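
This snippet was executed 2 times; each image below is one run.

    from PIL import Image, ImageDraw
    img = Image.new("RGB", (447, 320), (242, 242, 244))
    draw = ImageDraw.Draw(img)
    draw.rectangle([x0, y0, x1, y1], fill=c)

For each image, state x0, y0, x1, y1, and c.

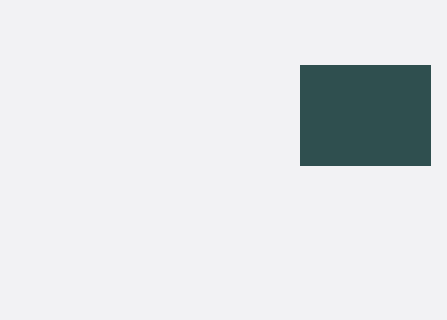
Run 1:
x0 = 300, y0 = 65, x1 = 430, y1 = 165, c = 'darkslategray'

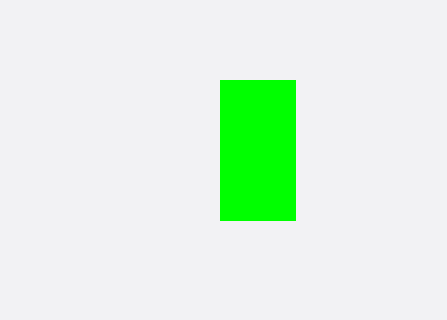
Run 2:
x0 = 220; y0 = 80; x1 = 295; y1 = 220; c = 'lime'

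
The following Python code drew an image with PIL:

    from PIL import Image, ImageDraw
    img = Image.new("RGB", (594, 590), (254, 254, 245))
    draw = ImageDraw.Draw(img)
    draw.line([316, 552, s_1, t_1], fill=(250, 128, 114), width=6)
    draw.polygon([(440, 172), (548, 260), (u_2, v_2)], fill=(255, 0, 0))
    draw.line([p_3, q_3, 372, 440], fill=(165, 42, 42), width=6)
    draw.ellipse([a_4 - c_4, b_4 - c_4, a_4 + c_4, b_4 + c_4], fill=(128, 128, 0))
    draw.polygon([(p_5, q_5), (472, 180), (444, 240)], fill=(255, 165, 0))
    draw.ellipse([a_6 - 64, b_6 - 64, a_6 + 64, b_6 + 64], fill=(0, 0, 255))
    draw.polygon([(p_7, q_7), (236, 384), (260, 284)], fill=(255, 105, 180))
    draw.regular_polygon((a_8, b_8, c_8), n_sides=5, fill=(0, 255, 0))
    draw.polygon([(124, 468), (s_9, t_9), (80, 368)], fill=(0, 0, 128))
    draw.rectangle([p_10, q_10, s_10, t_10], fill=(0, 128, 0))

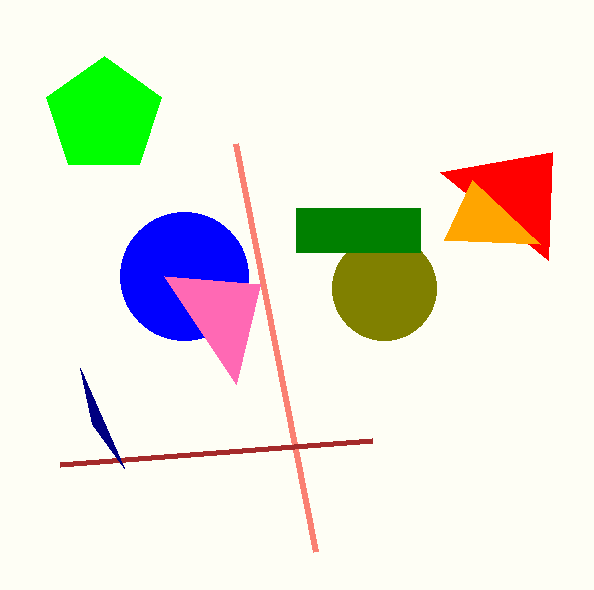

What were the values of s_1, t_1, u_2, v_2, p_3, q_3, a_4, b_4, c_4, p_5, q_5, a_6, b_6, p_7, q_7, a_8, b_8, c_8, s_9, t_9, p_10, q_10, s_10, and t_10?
s_1 = 236; t_1 = 144; u_2 = 552; v_2 = 152; p_3 = 60; q_3 = 464; a_4 = 384; b_4 = 288; c_4 = 52; p_5 = 540; q_5 = 244; a_6 = 184; b_6 = 276; p_7 = 164; q_7 = 276; a_8 = 104; b_8 = 116; c_8 = 60; s_9 = 92; t_9 = 424; p_10 = 296; q_10 = 208; s_10 = 420; t_10 = 252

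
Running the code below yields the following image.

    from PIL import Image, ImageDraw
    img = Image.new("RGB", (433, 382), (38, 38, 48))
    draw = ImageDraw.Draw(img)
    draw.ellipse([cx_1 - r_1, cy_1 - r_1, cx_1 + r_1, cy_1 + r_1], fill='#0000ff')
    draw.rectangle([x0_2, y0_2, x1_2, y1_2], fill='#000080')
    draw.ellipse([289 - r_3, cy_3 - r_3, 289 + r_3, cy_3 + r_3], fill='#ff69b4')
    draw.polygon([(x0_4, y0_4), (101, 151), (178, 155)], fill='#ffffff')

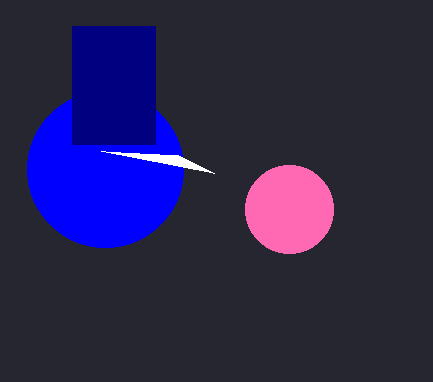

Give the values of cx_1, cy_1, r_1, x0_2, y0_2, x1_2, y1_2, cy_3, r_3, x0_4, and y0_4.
cx_1 = 105
cy_1 = 169
r_1 = 78
x0_2 = 72
y0_2 = 26
x1_2 = 155
y1_2 = 144
cy_3 = 209
r_3 = 44
x0_4 = 214
y0_4 = 173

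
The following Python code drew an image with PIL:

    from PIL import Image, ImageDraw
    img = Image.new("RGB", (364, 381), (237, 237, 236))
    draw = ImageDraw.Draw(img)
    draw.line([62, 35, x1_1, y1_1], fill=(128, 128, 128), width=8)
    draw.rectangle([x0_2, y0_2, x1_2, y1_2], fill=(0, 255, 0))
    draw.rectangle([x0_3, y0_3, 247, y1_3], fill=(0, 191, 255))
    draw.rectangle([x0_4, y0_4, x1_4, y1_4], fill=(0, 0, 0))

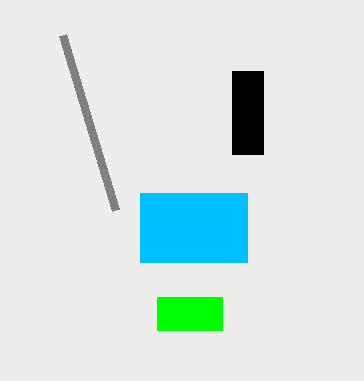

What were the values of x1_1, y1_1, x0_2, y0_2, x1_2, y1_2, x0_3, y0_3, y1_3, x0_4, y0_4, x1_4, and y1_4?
x1_1 = 115; y1_1 = 210; x0_2 = 157; y0_2 = 297; x1_2 = 222; y1_2 = 330; x0_3 = 140; y0_3 = 193; y1_3 = 262; x0_4 = 232; y0_4 = 71; x1_4 = 263; y1_4 = 154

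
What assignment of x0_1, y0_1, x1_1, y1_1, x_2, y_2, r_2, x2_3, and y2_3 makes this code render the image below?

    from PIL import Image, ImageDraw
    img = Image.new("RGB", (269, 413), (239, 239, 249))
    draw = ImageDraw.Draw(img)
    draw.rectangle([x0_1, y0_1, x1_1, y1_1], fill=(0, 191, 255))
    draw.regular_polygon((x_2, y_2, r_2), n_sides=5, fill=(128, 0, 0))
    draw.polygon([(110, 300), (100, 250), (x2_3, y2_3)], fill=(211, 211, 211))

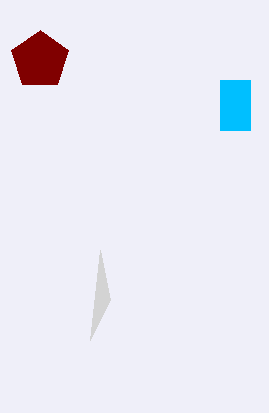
x0_1 = 220; y0_1 = 80; x1_1 = 250; y1_1 = 130; x_2 = 40; y_2 = 60; r_2 = 30; x2_3 = 90; y2_3 = 340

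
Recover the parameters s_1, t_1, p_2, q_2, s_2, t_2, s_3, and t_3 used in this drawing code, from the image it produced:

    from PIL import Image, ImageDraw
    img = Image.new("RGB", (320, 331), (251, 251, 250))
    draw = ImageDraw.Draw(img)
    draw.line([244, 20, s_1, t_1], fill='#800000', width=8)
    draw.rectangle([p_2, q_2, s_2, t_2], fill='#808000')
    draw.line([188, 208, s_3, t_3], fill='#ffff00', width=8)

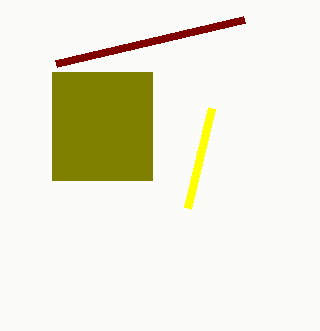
s_1 = 56
t_1 = 64
p_2 = 52
q_2 = 72
s_2 = 152
t_2 = 180
s_3 = 212
t_3 = 108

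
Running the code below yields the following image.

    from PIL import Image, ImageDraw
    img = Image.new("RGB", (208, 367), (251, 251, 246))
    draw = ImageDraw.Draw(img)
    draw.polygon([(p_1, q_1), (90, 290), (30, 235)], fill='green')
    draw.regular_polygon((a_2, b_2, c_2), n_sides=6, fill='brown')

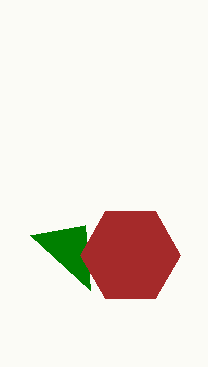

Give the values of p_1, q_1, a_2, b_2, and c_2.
p_1 = 85, q_1 = 225, a_2 = 130, b_2 = 255, c_2 = 50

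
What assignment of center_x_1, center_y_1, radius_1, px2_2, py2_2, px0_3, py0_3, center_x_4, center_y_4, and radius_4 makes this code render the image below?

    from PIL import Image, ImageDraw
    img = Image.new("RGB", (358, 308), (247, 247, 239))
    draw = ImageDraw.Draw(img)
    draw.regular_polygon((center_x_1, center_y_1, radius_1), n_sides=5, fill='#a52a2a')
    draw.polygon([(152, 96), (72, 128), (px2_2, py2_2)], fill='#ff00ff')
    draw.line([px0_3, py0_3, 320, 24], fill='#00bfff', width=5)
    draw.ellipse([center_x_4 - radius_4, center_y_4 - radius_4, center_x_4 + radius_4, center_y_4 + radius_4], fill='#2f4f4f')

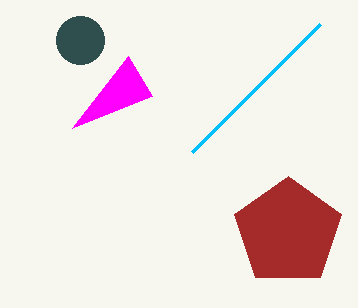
center_x_1 = 288, center_y_1 = 232, radius_1 = 56, px2_2 = 128, py2_2 = 56, px0_3 = 192, py0_3 = 152, center_x_4 = 80, center_y_4 = 40, radius_4 = 24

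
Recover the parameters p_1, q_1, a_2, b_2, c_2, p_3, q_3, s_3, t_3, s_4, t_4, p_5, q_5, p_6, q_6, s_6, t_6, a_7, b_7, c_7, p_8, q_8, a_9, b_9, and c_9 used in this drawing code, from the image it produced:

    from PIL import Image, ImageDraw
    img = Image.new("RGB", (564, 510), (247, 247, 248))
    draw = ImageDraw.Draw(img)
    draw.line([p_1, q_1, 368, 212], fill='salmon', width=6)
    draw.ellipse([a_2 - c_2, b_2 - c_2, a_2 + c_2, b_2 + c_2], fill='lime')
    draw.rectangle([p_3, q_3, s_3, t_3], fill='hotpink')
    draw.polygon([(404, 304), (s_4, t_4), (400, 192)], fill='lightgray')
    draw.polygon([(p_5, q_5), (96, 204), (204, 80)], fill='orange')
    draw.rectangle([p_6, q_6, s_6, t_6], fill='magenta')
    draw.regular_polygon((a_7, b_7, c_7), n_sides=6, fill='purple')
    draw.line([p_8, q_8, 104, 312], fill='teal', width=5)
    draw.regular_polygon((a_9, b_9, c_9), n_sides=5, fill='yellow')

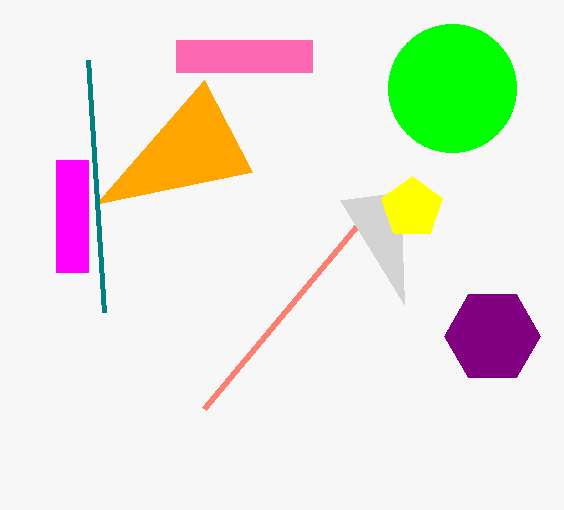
p_1 = 204
q_1 = 408
a_2 = 452
b_2 = 88
c_2 = 64
p_3 = 176
q_3 = 40
s_3 = 312
t_3 = 72
s_4 = 340
t_4 = 200
p_5 = 252
q_5 = 172
p_6 = 56
q_6 = 160
s_6 = 88
t_6 = 272
a_7 = 492
b_7 = 336
c_7 = 48
p_8 = 88
q_8 = 60
a_9 = 412
b_9 = 208
c_9 = 32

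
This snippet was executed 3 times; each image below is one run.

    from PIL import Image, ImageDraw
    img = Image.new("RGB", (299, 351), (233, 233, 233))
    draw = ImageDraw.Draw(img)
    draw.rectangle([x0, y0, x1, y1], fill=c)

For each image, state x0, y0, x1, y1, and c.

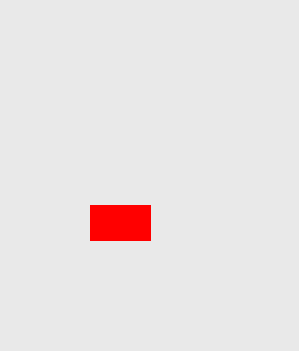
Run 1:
x0 = 90; y0 = 205; x1 = 150; y1 = 240; c = 'red'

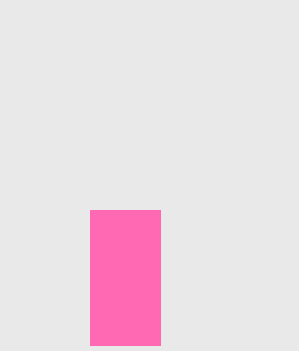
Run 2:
x0 = 90; y0 = 210; x1 = 160; y1 = 345; c = 'hotpink'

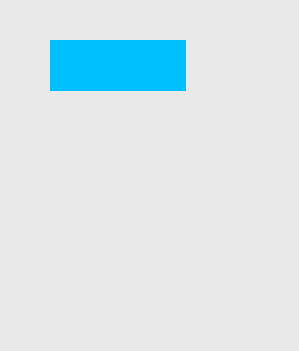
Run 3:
x0 = 50
y0 = 40
x1 = 185
y1 = 90
c = 'deepskyblue'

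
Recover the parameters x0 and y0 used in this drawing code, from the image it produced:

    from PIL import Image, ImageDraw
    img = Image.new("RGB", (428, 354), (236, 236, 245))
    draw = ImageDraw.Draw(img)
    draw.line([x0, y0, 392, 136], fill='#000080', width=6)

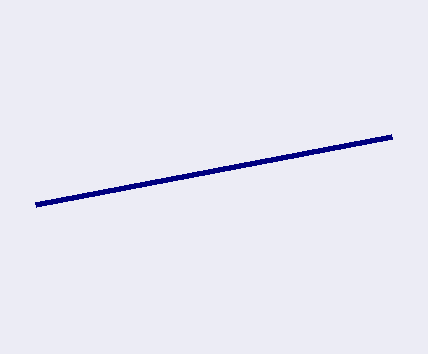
x0 = 36
y0 = 204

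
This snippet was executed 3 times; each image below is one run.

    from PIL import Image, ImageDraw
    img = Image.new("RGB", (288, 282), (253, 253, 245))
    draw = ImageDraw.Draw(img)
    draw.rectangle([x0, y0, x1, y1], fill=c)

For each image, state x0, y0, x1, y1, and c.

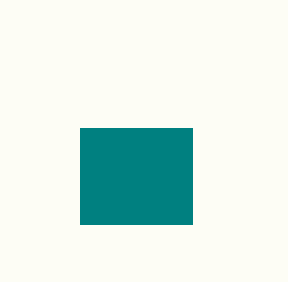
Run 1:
x0 = 80; y0 = 128; x1 = 192; y1 = 224; c = 'teal'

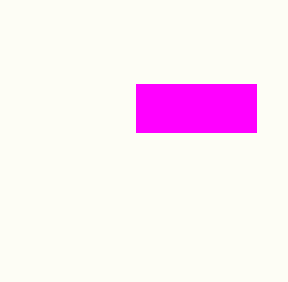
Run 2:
x0 = 136; y0 = 84; x1 = 256; y1 = 132; c = 'magenta'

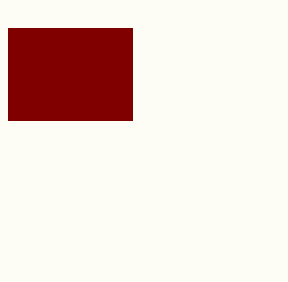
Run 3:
x0 = 8; y0 = 28; x1 = 132; y1 = 120; c = 'maroon'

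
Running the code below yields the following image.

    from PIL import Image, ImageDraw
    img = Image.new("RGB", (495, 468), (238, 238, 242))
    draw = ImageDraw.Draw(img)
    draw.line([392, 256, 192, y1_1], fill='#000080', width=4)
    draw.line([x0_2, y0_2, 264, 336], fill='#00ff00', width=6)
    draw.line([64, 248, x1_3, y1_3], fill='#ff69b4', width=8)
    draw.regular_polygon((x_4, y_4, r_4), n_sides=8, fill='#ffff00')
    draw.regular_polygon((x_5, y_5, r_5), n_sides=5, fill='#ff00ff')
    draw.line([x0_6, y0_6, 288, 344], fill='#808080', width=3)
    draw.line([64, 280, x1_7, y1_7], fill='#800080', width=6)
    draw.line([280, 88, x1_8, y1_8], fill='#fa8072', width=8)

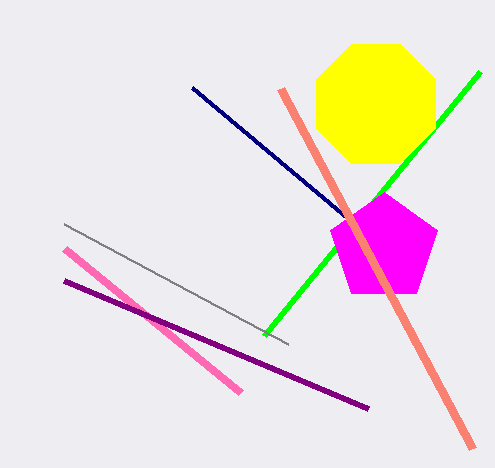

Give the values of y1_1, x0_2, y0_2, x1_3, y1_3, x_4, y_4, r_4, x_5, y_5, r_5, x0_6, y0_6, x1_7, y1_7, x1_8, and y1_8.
y1_1 = 88, x0_2 = 480, y0_2 = 72, x1_3 = 240, y1_3 = 392, x_4 = 376, y_4 = 104, r_4 = 64, x_5 = 384, y_5 = 248, r_5 = 56, x0_6 = 64, y0_6 = 224, x1_7 = 368, y1_7 = 408, x1_8 = 472, y1_8 = 448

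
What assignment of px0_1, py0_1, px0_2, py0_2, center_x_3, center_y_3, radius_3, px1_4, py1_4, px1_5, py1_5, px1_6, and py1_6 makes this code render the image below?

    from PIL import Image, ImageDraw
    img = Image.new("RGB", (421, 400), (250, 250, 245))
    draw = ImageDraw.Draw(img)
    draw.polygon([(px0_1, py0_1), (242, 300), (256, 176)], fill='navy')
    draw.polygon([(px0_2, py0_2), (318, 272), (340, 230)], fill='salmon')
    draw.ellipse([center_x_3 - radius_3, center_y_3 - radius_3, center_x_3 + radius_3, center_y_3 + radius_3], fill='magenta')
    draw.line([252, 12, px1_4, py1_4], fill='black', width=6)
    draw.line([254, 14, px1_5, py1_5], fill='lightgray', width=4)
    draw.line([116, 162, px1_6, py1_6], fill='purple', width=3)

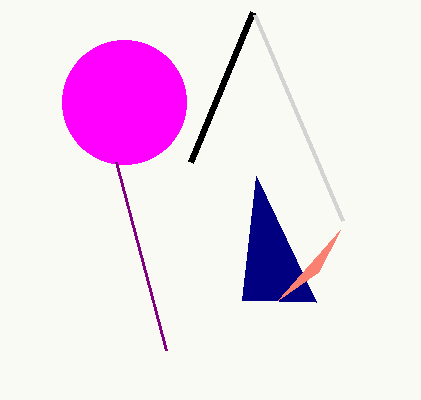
px0_1 = 316, py0_1 = 302, px0_2 = 278, py0_2 = 300, center_x_3 = 124, center_y_3 = 102, radius_3 = 62, px1_4 = 190, py1_4 = 162, px1_5 = 342, py1_5 = 220, px1_6 = 166, py1_6 = 350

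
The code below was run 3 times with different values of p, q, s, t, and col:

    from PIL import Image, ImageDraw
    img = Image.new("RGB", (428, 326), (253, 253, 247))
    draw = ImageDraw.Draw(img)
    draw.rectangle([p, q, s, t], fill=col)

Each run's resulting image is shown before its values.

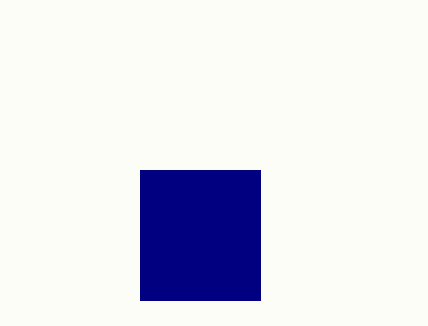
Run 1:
p = 140; q = 170; s = 260; t = 300; col = 'navy'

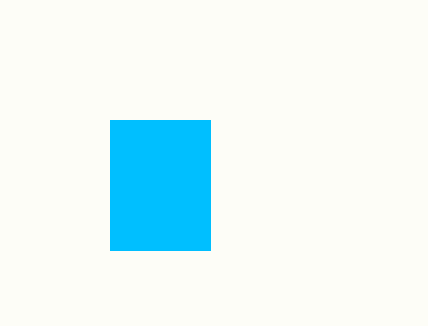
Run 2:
p = 110
q = 120
s = 210
t = 250
col = 'deepskyblue'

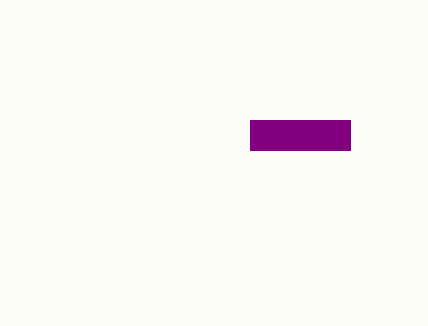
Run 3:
p = 250
q = 120
s = 350
t = 150
col = 'purple'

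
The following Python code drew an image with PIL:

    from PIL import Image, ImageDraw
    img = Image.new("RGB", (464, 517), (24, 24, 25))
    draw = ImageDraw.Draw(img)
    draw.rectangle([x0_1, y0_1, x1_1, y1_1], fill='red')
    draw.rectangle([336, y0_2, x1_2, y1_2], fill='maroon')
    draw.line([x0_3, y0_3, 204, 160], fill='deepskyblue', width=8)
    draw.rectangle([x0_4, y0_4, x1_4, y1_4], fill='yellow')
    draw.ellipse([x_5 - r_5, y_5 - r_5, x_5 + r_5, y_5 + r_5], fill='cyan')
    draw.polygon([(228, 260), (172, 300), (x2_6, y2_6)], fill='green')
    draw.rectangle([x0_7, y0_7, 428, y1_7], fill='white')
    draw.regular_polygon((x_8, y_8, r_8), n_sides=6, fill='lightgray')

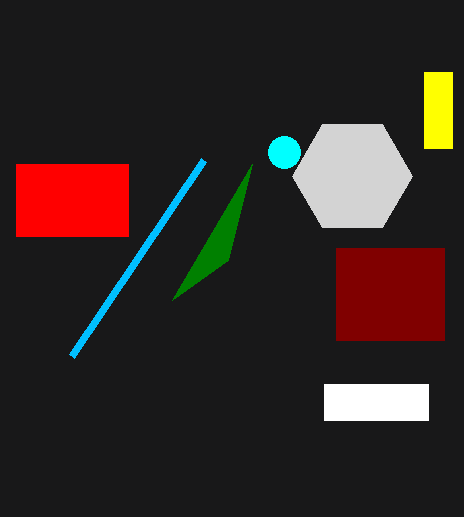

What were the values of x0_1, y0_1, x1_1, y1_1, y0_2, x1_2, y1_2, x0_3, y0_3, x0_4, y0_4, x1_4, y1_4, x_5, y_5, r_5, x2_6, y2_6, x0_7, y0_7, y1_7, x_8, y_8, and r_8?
x0_1 = 16
y0_1 = 164
x1_1 = 128
y1_1 = 236
y0_2 = 248
x1_2 = 444
y1_2 = 340
x0_3 = 72
y0_3 = 356
x0_4 = 424
y0_4 = 72
x1_4 = 452
y1_4 = 148
x_5 = 284
y_5 = 152
r_5 = 16
x2_6 = 252
y2_6 = 164
x0_7 = 324
y0_7 = 384
y1_7 = 420
x_8 = 352
y_8 = 176
r_8 = 60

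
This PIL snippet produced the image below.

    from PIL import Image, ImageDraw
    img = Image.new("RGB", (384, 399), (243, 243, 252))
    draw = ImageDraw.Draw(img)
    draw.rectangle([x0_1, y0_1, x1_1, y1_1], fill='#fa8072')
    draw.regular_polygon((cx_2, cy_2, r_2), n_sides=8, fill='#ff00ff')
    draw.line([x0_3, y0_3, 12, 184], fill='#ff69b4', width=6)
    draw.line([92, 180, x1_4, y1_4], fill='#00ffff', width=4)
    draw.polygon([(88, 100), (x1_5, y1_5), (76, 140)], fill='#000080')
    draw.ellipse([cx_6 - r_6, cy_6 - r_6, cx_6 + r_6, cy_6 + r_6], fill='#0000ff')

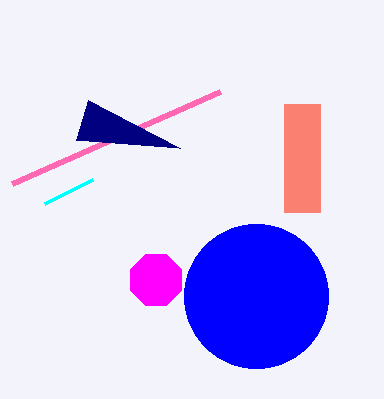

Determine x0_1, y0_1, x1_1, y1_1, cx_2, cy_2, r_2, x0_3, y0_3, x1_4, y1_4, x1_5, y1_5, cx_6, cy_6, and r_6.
x0_1 = 284
y0_1 = 104
x1_1 = 320
y1_1 = 212
cx_2 = 156
cy_2 = 280
r_2 = 28
x0_3 = 220
y0_3 = 92
x1_4 = 44
y1_4 = 204
x1_5 = 180
y1_5 = 148
cx_6 = 256
cy_6 = 296
r_6 = 72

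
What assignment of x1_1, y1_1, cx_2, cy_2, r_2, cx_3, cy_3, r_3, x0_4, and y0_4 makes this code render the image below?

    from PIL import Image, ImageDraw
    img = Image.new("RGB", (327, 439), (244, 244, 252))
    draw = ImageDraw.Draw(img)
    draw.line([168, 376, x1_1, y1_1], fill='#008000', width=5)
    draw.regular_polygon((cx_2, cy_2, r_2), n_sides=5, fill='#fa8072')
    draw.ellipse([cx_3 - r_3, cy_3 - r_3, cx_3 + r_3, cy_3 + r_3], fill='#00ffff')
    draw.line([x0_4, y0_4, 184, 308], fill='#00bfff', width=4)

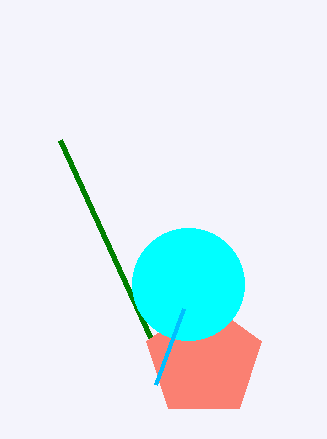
x1_1 = 60
y1_1 = 140
cx_2 = 204
cy_2 = 360
r_2 = 60
cx_3 = 188
cy_3 = 284
r_3 = 56
x0_4 = 156
y0_4 = 384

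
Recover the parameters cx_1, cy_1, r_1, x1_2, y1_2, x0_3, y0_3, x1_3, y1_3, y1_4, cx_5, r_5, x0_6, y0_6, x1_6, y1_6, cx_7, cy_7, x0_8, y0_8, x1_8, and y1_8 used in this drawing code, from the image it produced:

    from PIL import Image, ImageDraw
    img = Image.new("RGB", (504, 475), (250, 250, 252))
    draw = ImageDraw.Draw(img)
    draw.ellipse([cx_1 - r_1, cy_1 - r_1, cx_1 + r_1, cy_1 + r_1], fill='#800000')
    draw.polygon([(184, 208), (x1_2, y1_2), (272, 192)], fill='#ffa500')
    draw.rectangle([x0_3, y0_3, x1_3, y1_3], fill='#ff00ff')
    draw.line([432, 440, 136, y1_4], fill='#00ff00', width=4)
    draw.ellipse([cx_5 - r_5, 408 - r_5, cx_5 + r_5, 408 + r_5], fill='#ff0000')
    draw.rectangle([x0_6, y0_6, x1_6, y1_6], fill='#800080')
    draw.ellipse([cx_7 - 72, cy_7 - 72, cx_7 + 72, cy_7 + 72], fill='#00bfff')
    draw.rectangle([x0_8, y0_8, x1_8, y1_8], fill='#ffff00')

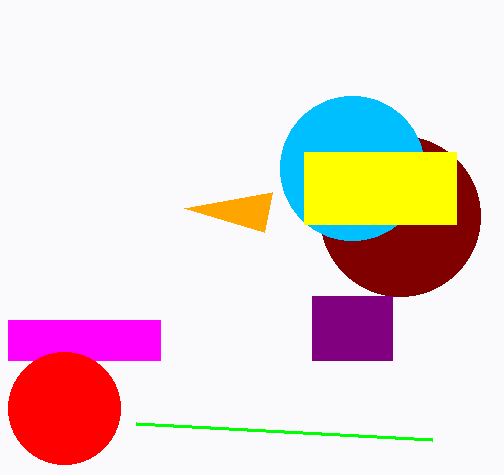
cx_1 = 400
cy_1 = 216
r_1 = 80
x1_2 = 264
y1_2 = 232
x0_3 = 8
y0_3 = 320
x1_3 = 160
y1_3 = 360
y1_4 = 424
cx_5 = 64
r_5 = 56
x0_6 = 312
y0_6 = 296
x1_6 = 392
y1_6 = 360
cx_7 = 352
cy_7 = 168
x0_8 = 304
y0_8 = 152
x1_8 = 456
y1_8 = 224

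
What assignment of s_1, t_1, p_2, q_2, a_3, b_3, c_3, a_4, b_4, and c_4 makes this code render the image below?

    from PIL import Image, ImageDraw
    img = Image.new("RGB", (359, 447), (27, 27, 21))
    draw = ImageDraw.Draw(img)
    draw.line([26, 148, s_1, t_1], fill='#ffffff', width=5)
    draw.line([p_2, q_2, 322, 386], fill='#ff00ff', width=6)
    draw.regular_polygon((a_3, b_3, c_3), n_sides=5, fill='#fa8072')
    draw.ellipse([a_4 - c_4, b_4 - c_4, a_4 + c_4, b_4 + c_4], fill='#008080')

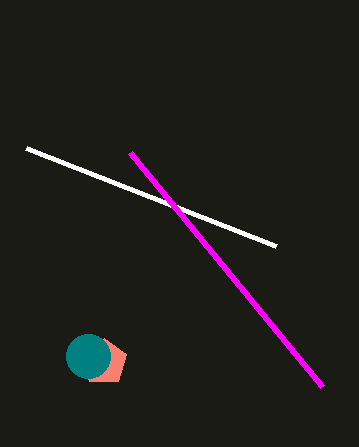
s_1 = 276
t_1 = 246
p_2 = 130
q_2 = 152
a_3 = 104
b_3 = 362
c_3 = 24
a_4 = 88
b_4 = 356
c_4 = 22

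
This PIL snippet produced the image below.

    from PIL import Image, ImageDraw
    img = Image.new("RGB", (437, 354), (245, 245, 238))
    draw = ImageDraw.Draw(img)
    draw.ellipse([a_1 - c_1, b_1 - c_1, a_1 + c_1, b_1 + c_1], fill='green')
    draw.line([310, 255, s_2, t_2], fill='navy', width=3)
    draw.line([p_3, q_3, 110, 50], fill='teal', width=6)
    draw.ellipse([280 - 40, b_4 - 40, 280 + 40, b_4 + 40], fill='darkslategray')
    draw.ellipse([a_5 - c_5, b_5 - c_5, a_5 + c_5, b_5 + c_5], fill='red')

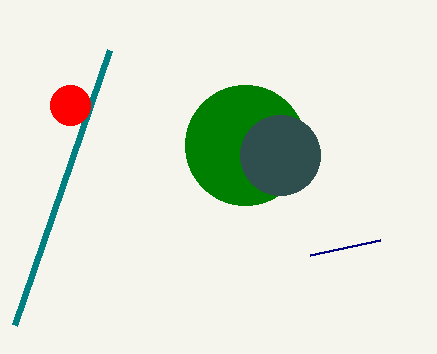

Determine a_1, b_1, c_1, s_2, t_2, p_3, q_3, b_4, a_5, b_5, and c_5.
a_1 = 245, b_1 = 145, c_1 = 60, s_2 = 380, t_2 = 240, p_3 = 15, q_3 = 325, b_4 = 155, a_5 = 70, b_5 = 105, c_5 = 20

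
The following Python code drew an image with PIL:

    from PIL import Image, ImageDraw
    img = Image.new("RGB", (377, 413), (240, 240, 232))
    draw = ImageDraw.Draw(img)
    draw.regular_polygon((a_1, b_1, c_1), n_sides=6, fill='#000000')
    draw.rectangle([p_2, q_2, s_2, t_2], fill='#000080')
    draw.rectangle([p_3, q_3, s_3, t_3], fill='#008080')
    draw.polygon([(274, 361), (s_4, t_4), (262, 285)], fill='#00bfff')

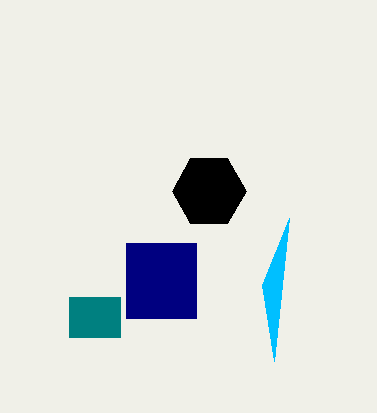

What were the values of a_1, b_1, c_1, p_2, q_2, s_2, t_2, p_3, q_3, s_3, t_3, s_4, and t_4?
a_1 = 209, b_1 = 191, c_1 = 37, p_2 = 126, q_2 = 243, s_2 = 196, t_2 = 318, p_3 = 69, q_3 = 297, s_3 = 120, t_3 = 337, s_4 = 289, t_4 = 218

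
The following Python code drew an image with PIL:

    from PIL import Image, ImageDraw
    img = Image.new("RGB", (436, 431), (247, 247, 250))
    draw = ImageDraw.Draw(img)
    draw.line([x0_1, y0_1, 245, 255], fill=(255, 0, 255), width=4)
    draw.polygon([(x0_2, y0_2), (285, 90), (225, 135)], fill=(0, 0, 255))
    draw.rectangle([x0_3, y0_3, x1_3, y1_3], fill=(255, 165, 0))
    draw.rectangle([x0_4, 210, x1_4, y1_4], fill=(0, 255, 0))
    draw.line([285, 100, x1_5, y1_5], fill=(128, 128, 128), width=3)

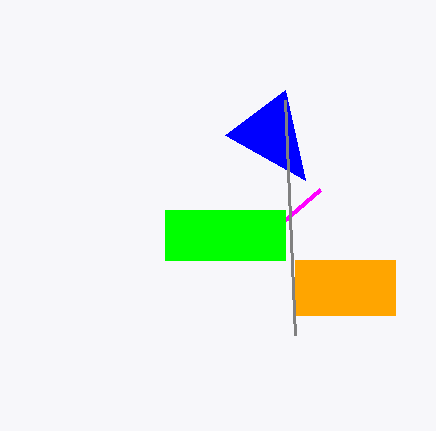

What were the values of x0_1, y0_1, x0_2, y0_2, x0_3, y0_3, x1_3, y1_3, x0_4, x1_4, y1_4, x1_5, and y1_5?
x0_1 = 320; y0_1 = 190; x0_2 = 305; y0_2 = 180; x0_3 = 295; y0_3 = 260; x1_3 = 395; y1_3 = 315; x0_4 = 165; x1_4 = 285; y1_4 = 260; x1_5 = 295; y1_5 = 335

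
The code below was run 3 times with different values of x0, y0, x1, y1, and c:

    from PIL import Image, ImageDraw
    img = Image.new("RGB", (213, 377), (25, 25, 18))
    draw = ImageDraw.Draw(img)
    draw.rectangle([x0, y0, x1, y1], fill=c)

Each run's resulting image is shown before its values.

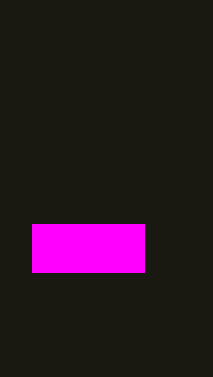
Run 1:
x0 = 32
y0 = 224
x1 = 144
y1 = 272
c = 'magenta'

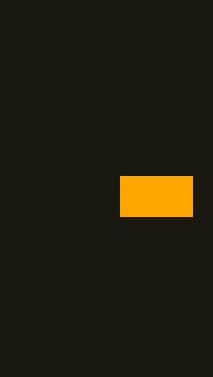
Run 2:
x0 = 120, y0 = 176, x1 = 192, y1 = 216, c = 'orange'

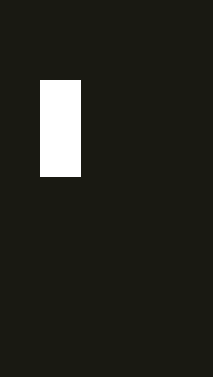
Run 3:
x0 = 40
y0 = 80
x1 = 80
y1 = 176
c = 'white'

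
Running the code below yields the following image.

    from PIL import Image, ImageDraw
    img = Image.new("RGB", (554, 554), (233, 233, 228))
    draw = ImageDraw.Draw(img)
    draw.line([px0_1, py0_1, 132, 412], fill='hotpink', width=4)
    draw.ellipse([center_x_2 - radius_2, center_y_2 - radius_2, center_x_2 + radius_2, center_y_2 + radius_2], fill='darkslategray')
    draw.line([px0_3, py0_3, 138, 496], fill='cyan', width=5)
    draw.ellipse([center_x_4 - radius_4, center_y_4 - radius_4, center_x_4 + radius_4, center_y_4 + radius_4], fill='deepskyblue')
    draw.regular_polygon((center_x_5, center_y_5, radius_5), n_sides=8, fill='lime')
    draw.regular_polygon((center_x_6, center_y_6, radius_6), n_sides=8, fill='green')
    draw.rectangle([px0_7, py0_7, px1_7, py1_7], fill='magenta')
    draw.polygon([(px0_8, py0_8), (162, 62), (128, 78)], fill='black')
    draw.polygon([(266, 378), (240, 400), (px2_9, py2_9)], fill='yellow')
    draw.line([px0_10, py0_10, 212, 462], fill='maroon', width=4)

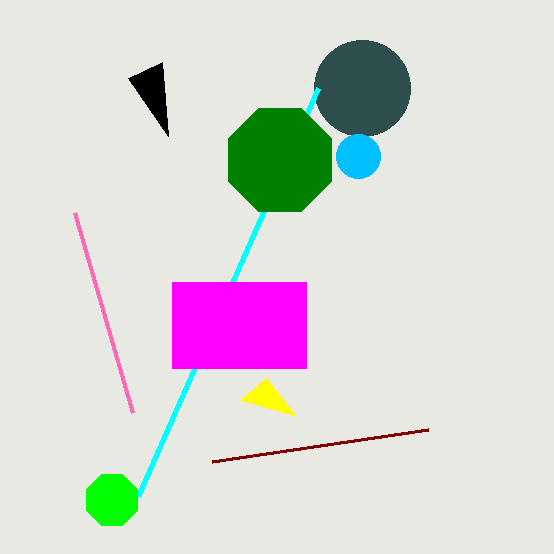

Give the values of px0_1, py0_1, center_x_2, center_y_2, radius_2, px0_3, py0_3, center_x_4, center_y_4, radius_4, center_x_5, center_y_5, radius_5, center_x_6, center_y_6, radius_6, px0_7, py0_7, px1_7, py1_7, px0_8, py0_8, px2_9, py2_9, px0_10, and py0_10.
px0_1 = 74; py0_1 = 212; center_x_2 = 362; center_y_2 = 88; radius_2 = 48; px0_3 = 318; py0_3 = 88; center_x_4 = 358; center_y_4 = 156; radius_4 = 22; center_x_5 = 112; center_y_5 = 500; radius_5 = 28; center_x_6 = 280; center_y_6 = 160; radius_6 = 56; px0_7 = 172; py0_7 = 282; px1_7 = 306; py1_7 = 368; px0_8 = 168; py0_8 = 136; px2_9 = 296; py2_9 = 416; px0_10 = 428; py0_10 = 430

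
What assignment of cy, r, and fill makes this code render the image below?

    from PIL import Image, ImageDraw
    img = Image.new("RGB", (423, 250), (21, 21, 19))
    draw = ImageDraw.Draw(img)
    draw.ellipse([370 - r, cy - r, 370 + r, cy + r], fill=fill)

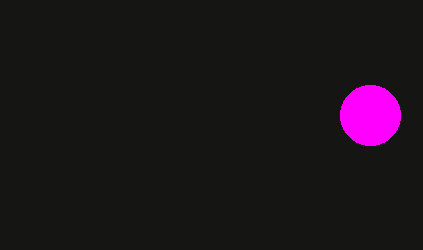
cy = 115; r = 30; fill = 'magenta'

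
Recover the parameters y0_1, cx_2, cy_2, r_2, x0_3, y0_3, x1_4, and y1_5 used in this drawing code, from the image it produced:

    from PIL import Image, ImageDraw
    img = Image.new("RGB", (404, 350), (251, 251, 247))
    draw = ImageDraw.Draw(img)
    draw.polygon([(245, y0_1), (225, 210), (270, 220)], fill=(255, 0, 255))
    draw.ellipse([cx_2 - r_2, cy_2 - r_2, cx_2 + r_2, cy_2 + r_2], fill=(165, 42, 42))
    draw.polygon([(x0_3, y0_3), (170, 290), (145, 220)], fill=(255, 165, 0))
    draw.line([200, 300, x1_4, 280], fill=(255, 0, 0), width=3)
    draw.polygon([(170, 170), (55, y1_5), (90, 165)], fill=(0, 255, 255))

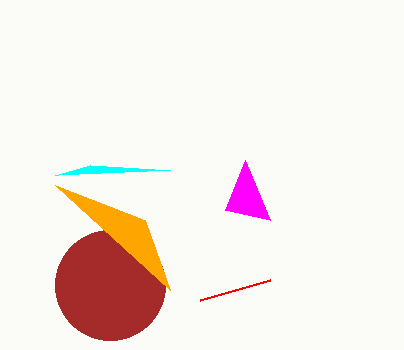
y0_1 = 160; cx_2 = 110; cy_2 = 285; r_2 = 55; x0_3 = 55; y0_3 = 185; x1_4 = 270; y1_5 = 175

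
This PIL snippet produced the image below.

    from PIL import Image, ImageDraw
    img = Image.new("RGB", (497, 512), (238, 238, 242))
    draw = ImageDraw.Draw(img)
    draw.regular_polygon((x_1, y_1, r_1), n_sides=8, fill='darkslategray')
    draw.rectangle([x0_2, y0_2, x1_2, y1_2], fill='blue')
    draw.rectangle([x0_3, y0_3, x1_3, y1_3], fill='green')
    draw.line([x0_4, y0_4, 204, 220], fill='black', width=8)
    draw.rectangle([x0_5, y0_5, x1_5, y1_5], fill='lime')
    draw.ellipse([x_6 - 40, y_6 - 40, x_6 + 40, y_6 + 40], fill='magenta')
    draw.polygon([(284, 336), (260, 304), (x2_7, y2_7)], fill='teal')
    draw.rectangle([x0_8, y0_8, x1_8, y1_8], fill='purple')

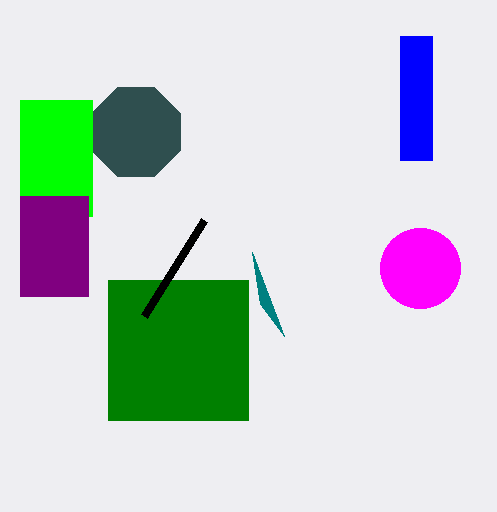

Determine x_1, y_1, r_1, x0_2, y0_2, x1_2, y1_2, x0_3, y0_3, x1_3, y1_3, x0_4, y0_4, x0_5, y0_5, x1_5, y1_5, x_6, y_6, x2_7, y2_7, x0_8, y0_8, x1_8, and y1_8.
x_1 = 136; y_1 = 132; r_1 = 48; x0_2 = 400; y0_2 = 36; x1_2 = 432; y1_2 = 160; x0_3 = 108; y0_3 = 280; x1_3 = 248; y1_3 = 420; x0_4 = 144; y0_4 = 316; x0_5 = 20; y0_5 = 100; x1_5 = 92; y1_5 = 216; x_6 = 420; y_6 = 268; x2_7 = 252; y2_7 = 252; x0_8 = 20; y0_8 = 196; x1_8 = 88; y1_8 = 296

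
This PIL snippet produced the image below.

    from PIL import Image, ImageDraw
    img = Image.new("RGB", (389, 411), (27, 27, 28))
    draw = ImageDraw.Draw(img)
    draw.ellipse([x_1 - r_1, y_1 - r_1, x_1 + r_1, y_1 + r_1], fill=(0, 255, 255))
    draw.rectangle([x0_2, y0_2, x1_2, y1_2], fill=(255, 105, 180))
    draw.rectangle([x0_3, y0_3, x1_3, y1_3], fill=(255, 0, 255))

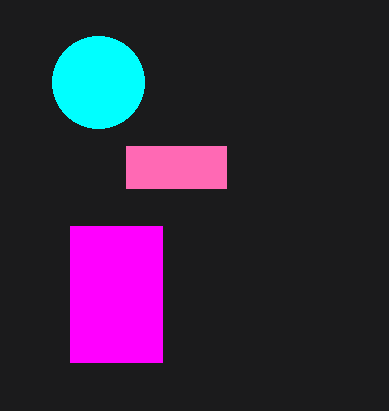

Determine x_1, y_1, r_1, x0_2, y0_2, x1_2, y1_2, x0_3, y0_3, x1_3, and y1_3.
x_1 = 98; y_1 = 82; r_1 = 46; x0_2 = 126; y0_2 = 146; x1_2 = 226; y1_2 = 188; x0_3 = 70; y0_3 = 226; x1_3 = 162; y1_3 = 362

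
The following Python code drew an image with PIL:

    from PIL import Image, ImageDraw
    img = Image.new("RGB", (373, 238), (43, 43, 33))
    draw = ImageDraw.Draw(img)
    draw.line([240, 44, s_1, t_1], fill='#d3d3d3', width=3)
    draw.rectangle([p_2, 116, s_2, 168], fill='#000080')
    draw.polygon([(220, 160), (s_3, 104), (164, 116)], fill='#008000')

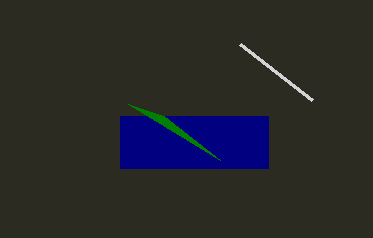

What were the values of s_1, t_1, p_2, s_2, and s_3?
s_1 = 312, t_1 = 100, p_2 = 120, s_2 = 268, s_3 = 128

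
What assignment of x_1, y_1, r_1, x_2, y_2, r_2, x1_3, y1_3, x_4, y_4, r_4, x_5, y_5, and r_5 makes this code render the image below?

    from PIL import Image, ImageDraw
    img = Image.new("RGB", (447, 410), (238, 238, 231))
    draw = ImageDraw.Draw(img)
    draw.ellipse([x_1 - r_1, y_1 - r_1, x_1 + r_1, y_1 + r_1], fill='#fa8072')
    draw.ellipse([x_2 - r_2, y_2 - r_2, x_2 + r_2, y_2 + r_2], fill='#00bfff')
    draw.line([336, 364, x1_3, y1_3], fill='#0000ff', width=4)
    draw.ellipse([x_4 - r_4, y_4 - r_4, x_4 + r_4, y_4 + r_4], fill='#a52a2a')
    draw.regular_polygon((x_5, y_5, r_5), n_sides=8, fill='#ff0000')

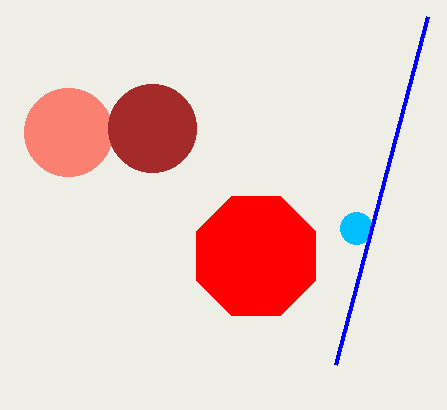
x_1 = 68, y_1 = 132, r_1 = 44, x_2 = 356, y_2 = 228, r_2 = 16, x1_3 = 428, y1_3 = 16, x_4 = 152, y_4 = 128, r_4 = 44, x_5 = 256, y_5 = 256, r_5 = 64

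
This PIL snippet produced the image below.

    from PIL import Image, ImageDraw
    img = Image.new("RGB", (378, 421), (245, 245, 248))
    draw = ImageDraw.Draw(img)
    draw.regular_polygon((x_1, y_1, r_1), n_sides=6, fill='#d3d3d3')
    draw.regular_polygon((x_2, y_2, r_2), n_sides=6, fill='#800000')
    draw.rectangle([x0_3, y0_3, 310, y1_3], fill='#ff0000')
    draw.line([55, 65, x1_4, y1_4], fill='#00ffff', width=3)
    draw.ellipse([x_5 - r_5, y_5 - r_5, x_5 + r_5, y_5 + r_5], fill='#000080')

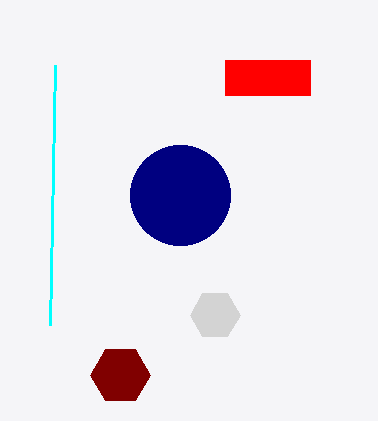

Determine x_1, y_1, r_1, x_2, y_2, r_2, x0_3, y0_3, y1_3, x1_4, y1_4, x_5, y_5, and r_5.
x_1 = 215; y_1 = 315; r_1 = 25; x_2 = 120; y_2 = 375; r_2 = 30; x0_3 = 225; y0_3 = 60; y1_3 = 95; x1_4 = 50; y1_4 = 325; x_5 = 180; y_5 = 195; r_5 = 50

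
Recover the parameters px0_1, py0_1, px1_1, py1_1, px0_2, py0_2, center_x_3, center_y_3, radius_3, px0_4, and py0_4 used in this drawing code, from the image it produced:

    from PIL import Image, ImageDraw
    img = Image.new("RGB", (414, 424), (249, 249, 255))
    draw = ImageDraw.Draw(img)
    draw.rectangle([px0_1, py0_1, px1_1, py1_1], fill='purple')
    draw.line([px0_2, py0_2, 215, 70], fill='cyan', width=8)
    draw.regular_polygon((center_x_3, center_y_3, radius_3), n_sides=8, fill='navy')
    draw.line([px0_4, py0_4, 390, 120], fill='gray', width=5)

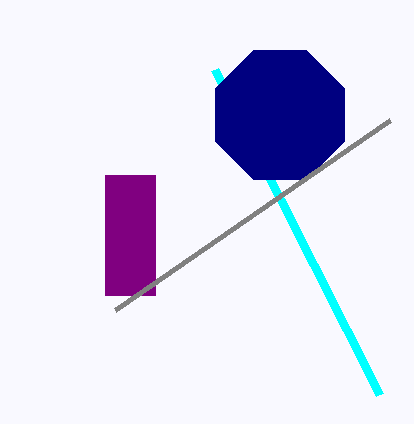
px0_1 = 105, py0_1 = 175, px1_1 = 155, py1_1 = 295, px0_2 = 380, py0_2 = 395, center_x_3 = 280, center_y_3 = 115, radius_3 = 70, px0_4 = 115, py0_4 = 310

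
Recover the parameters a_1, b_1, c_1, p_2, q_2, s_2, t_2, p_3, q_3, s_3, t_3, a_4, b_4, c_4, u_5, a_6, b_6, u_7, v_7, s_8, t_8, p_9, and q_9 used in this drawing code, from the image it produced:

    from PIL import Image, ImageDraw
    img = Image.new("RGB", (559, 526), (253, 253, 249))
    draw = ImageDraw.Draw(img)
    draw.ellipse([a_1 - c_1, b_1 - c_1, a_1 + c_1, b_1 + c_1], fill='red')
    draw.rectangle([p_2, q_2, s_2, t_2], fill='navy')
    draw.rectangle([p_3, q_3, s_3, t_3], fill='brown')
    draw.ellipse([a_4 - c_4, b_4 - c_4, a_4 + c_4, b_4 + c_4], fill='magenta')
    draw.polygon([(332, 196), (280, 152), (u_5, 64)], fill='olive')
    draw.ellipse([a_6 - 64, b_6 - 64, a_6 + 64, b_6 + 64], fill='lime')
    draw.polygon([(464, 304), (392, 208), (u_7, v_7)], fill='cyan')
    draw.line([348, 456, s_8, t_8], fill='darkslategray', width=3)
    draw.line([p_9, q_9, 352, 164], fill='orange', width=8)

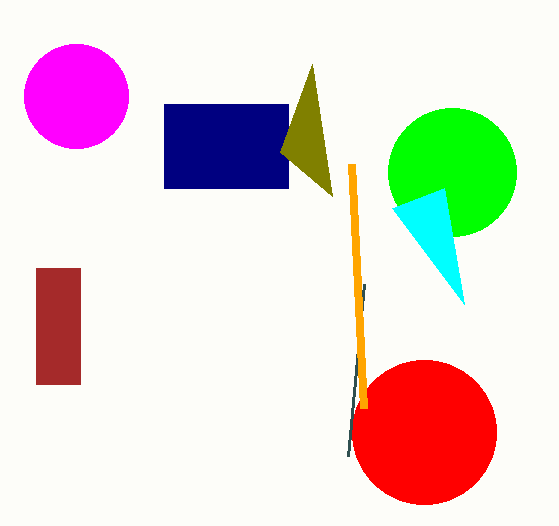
a_1 = 424; b_1 = 432; c_1 = 72; p_2 = 164; q_2 = 104; s_2 = 288; t_2 = 188; p_3 = 36; q_3 = 268; s_3 = 80; t_3 = 384; a_4 = 76; b_4 = 96; c_4 = 52; u_5 = 312; a_6 = 452; b_6 = 172; u_7 = 444; v_7 = 188; s_8 = 364; t_8 = 284; p_9 = 364; q_9 = 408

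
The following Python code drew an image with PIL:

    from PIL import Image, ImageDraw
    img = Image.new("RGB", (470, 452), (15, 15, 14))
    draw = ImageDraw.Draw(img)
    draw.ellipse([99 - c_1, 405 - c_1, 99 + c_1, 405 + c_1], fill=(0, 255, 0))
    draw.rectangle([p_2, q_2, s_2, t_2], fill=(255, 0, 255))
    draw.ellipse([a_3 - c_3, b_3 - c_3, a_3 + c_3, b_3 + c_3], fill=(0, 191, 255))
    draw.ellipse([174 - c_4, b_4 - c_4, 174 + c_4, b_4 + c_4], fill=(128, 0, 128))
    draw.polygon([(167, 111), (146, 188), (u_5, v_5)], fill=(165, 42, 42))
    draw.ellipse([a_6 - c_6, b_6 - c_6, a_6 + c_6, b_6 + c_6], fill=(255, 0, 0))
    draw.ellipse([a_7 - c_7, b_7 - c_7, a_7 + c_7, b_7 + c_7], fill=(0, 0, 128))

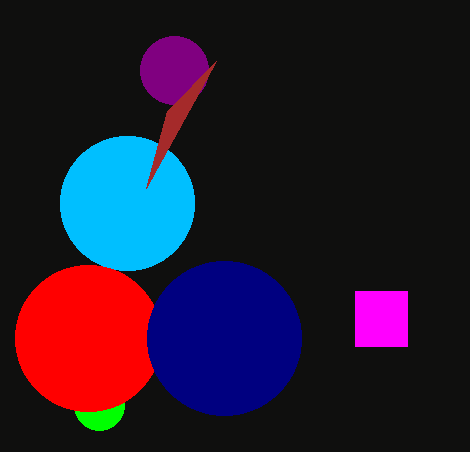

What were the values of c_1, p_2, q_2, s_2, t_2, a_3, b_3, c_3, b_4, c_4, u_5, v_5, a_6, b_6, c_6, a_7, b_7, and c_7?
c_1 = 25
p_2 = 355
q_2 = 291
s_2 = 407
t_2 = 346
a_3 = 127
b_3 = 203
c_3 = 67
b_4 = 70
c_4 = 34
u_5 = 216
v_5 = 61
a_6 = 88
b_6 = 338
c_6 = 73
a_7 = 224
b_7 = 338
c_7 = 77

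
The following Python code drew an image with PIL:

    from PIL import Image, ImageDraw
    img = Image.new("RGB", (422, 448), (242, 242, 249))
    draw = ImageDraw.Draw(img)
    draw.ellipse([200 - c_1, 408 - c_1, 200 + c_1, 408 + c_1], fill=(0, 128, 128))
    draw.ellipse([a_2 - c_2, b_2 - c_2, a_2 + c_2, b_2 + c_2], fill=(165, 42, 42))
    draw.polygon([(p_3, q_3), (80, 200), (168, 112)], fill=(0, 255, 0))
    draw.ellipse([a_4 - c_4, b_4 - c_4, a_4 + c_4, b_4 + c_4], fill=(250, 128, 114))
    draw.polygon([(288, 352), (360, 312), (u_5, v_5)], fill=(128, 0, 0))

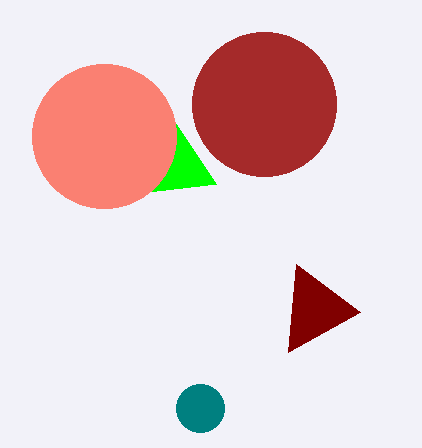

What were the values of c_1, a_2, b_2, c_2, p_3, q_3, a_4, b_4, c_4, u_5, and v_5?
c_1 = 24, a_2 = 264, b_2 = 104, c_2 = 72, p_3 = 216, q_3 = 184, a_4 = 104, b_4 = 136, c_4 = 72, u_5 = 296, v_5 = 264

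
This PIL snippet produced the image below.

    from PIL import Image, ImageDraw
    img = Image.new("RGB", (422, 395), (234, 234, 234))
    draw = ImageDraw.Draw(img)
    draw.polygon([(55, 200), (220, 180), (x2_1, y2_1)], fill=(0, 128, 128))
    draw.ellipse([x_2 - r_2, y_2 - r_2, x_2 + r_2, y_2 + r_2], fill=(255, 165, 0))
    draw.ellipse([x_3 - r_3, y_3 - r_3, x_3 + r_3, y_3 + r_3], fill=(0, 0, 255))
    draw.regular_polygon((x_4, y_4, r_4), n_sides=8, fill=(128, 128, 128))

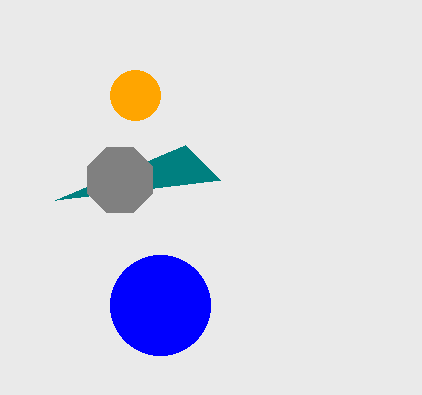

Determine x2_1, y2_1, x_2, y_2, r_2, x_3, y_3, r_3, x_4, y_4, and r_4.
x2_1 = 185; y2_1 = 145; x_2 = 135; y_2 = 95; r_2 = 25; x_3 = 160; y_3 = 305; r_3 = 50; x_4 = 120; y_4 = 180; r_4 = 35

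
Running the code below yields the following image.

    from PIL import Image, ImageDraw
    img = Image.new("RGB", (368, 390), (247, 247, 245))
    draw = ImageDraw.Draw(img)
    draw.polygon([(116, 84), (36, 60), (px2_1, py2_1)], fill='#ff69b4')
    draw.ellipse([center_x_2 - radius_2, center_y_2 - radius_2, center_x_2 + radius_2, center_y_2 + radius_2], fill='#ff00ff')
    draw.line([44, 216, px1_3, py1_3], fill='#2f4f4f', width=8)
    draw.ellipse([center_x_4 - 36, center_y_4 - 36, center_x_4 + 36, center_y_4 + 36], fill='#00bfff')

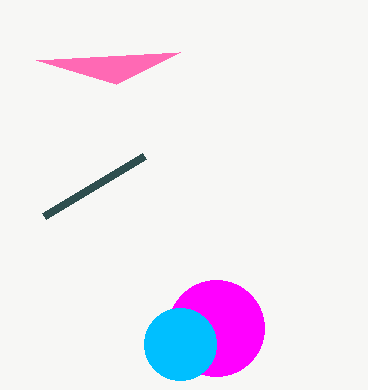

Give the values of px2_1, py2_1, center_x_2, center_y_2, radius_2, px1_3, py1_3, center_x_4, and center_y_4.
px2_1 = 180; py2_1 = 52; center_x_2 = 216; center_y_2 = 328; radius_2 = 48; px1_3 = 144; py1_3 = 156; center_x_4 = 180; center_y_4 = 344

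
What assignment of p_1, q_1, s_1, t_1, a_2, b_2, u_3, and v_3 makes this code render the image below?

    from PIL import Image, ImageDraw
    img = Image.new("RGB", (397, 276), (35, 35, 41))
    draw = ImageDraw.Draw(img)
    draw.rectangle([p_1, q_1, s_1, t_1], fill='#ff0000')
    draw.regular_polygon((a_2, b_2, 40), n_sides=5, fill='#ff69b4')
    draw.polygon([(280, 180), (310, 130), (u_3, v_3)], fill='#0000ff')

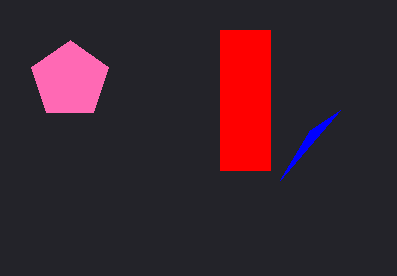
p_1 = 220; q_1 = 30; s_1 = 270; t_1 = 170; a_2 = 70; b_2 = 80; u_3 = 340; v_3 = 110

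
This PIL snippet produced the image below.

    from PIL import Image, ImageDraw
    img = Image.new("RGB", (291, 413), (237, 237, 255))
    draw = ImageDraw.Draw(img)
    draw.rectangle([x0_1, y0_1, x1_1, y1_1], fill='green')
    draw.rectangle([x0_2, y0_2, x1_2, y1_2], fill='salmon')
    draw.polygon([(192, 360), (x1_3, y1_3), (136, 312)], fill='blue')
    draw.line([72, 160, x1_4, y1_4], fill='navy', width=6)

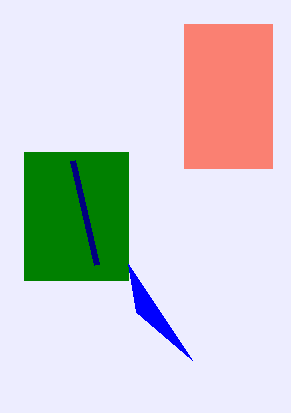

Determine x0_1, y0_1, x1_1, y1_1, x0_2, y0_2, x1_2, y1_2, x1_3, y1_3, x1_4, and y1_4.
x0_1 = 24, y0_1 = 152, x1_1 = 128, y1_1 = 280, x0_2 = 184, y0_2 = 24, x1_2 = 272, y1_2 = 168, x1_3 = 128, y1_3 = 264, x1_4 = 96, y1_4 = 264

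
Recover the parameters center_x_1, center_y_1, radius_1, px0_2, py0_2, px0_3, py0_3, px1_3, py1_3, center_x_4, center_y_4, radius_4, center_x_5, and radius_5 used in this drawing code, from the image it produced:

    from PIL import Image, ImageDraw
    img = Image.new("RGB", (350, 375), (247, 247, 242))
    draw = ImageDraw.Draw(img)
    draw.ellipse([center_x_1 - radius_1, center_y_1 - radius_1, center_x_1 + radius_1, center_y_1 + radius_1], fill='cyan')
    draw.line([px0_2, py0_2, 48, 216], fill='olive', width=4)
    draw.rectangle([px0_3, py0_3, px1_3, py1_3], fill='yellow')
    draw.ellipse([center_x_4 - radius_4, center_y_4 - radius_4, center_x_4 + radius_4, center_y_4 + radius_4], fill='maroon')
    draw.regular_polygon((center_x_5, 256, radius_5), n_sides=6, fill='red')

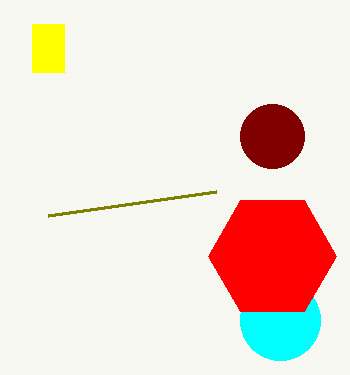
center_x_1 = 280, center_y_1 = 320, radius_1 = 40, px0_2 = 216, py0_2 = 192, px0_3 = 32, py0_3 = 24, px1_3 = 64, py1_3 = 72, center_x_4 = 272, center_y_4 = 136, radius_4 = 32, center_x_5 = 272, radius_5 = 64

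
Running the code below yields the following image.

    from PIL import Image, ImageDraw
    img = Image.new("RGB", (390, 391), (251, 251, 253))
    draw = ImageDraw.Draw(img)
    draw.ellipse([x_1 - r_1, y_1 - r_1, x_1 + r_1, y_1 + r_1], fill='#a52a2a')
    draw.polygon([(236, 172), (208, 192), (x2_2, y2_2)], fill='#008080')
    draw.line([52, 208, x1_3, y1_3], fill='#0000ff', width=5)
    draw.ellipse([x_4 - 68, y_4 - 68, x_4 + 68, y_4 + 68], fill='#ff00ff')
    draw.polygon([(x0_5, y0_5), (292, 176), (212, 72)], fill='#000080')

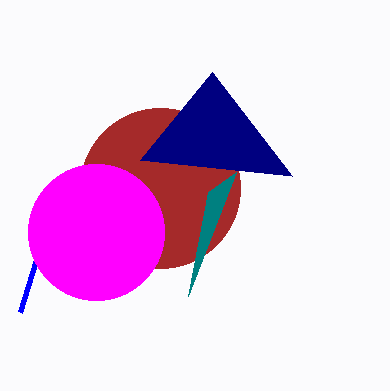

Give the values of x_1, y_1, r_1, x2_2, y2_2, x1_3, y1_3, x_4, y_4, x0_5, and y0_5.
x_1 = 160; y_1 = 188; r_1 = 80; x2_2 = 188; y2_2 = 296; x1_3 = 20; y1_3 = 312; x_4 = 96; y_4 = 232; x0_5 = 140; y0_5 = 160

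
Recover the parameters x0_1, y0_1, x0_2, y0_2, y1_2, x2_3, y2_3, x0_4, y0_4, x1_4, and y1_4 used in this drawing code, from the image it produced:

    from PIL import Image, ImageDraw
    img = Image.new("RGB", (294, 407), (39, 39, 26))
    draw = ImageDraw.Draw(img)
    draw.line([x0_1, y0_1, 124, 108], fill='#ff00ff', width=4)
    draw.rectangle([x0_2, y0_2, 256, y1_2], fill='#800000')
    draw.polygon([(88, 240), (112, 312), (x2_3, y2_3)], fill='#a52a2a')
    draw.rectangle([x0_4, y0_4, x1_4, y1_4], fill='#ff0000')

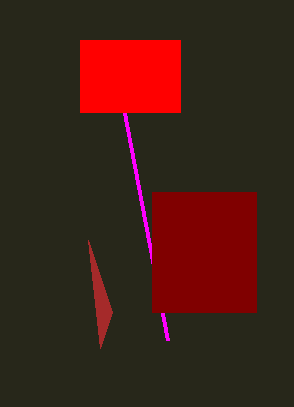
x0_1 = 168; y0_1 = 340; x0_2 = 152; y0_2 = 192; y1_2 = 312; x2_3 = 100; y2_3 = 348; x0_4 = 80; y0_4 = 40; x1_4 = 180; y1_4 = 112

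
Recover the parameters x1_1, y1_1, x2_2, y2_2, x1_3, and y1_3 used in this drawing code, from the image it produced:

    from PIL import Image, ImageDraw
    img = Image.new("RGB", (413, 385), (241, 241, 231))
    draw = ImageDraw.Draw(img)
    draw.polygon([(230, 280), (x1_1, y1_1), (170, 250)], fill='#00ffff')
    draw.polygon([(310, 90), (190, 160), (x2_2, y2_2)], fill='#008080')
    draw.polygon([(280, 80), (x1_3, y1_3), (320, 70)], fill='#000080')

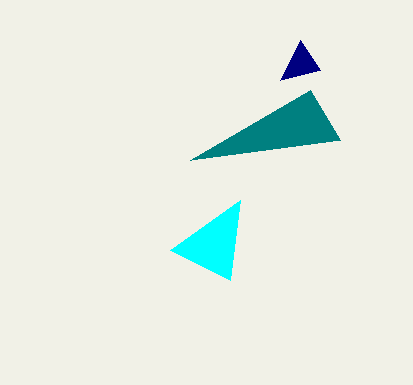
x1_1 = 240
y1_1 = 200
x2_2 = 340
y2_2 = 140
x1_3 = 300
y1_3 = 40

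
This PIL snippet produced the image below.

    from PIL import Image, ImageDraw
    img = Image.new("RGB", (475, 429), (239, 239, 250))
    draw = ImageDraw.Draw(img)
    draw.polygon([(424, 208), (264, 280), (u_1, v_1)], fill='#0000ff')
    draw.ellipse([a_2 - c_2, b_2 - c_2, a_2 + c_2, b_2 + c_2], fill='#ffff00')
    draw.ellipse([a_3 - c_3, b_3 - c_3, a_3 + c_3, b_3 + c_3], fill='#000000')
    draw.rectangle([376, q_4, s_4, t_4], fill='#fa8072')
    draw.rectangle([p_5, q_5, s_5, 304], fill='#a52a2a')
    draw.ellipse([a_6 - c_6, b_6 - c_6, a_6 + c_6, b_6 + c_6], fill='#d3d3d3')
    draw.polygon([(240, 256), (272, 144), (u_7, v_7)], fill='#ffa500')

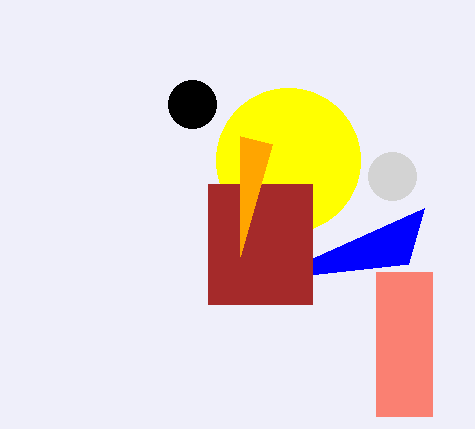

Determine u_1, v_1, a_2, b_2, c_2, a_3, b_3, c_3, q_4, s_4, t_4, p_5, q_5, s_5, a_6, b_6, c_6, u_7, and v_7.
u_1 = 408, v_1 = 264, a_2 = 288, b_2 = 160, c_2 = 72, a_3 = 192, b_3 = 104, c_3 = 24, q_4 = 272, s_4 = 432, t_4 = 416, p_5 = 208, q_5 = 184, s_5 = 312, a_6 = 392, b_6 = 176, c_6 = 24, u_7 = 240, v_7 = 136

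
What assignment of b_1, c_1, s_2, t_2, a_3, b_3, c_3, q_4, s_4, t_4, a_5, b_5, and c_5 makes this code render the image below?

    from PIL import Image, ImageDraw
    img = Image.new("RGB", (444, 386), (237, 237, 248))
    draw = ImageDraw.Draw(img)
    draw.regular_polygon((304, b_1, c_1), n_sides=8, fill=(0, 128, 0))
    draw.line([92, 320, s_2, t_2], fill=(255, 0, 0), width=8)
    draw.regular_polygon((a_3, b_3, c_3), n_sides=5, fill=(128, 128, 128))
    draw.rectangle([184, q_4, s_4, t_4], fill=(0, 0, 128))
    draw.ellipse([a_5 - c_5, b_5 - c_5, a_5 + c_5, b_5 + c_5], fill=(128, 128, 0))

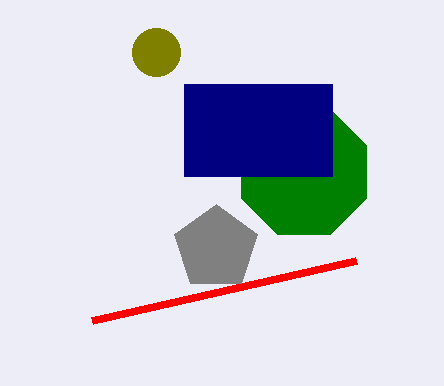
b_1 = 172, c_1 = 68, s_2 = 356, t_2 = 260, a_3 = 216, b_3 = 248, c_3 = 44, q_4 = 84, s_4 = 332, t_4 = 176, a_5 = 156, b_5 = 52, c_5 = 24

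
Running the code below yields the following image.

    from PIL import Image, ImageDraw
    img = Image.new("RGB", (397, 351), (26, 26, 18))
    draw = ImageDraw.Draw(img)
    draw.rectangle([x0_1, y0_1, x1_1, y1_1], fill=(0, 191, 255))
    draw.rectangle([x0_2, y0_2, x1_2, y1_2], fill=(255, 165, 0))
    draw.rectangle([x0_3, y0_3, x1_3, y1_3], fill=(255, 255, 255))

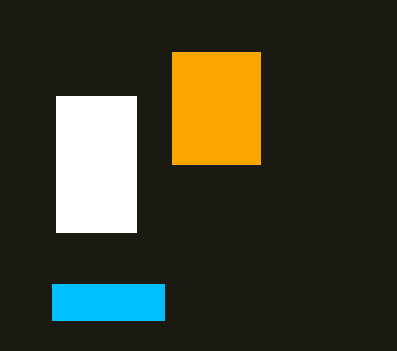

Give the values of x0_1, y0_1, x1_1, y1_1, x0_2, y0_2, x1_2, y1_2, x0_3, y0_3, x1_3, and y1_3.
x0_1 = 52
y0_1 = 284
x1_1 = 164
y1_1 = 320
x0_2 = 172
y0_2 = 52
x1_2 = 260
y1_2 = 164
x0_3 = 56
y0_3 = 96
x1_3 = 136
y1_3 = 232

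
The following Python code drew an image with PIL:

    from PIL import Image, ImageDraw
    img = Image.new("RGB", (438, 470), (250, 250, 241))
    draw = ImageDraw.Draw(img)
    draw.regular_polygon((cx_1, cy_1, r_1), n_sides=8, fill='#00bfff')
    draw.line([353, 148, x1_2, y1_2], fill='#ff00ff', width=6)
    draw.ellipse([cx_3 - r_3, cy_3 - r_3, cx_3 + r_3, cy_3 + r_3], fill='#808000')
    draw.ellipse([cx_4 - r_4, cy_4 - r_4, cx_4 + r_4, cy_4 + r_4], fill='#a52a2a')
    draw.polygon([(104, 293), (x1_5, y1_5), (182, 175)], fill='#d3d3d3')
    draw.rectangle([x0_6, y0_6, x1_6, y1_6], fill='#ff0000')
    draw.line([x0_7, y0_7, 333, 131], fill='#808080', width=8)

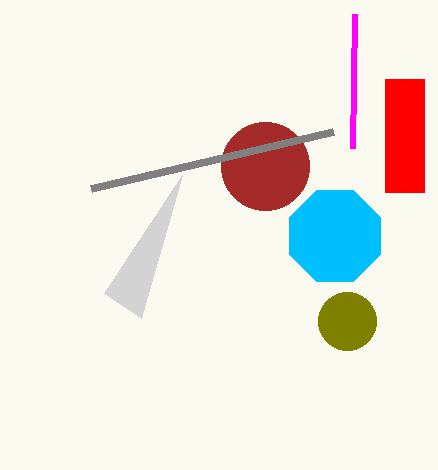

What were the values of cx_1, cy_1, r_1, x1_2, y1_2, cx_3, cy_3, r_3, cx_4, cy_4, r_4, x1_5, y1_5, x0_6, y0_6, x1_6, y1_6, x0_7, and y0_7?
cx_1 = 335, cy_1 = 236, r_1 = 49, x1_2 = 355, y1_2 = 14, cx_3 = 347, cy_3 = 321, r_3 = 29, cx_4 = 265, cy_4 = 166, r_4 = 44, x1_5 = 141, y1_5 = 318, x0_6 = 385, y0_6 = 79, x1_6 = 424, y1_6 = 192, x0_7 = 91, y0_7 = 188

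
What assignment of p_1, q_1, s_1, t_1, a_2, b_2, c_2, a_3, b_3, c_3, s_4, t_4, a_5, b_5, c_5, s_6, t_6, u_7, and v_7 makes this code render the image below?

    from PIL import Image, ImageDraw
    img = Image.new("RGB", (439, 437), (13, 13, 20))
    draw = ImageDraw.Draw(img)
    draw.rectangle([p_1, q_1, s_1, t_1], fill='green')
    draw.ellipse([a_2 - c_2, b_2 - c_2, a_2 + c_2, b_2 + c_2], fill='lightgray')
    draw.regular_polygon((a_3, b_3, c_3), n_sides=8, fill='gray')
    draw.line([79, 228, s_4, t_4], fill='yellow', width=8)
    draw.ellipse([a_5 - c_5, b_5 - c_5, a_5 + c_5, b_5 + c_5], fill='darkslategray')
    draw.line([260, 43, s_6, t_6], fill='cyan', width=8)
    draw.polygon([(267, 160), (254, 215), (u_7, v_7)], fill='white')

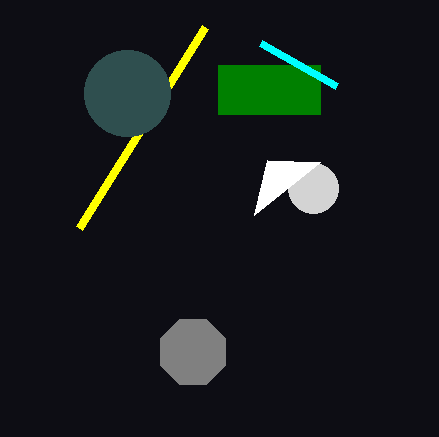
p_1 = 218, q_1 = 65, s_1 = 320, t_1 = 114, a_2 = 313, b_2 = 188, c_2 = 25, a_3 = 193, b_3 = 352, c_3 = 35, s_4 = 205, t_4 = 27, a_5 = 127, b_5 = 93, c_5 = 43, s_6 = 336, t_6 = 86, u_7 = 320, v_7 = 162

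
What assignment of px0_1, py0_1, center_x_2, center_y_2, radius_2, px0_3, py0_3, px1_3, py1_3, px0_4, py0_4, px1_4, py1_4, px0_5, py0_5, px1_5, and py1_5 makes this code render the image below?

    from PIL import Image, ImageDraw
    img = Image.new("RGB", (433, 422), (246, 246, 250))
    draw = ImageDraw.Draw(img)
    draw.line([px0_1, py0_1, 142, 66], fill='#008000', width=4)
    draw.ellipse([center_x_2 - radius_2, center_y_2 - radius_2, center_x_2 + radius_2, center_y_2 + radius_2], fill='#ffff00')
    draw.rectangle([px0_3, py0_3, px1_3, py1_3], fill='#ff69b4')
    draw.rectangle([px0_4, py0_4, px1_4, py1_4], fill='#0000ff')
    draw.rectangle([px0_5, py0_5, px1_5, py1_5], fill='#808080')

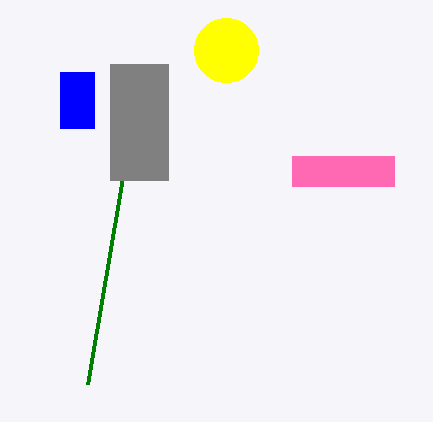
px0_1 = 88
py0_1 = 384
center_x_2 = 226
center_y_2 = 50
radius_2 = 32
px0_3 = 292
py0_3 = 156
px1_3 = 394
py1_3 = 186
px0_4 = 60
py0_4 = 72
px1_4 = 94
py1_4 = 128
px0_5 = 110
py0_5 = 64
px1_5 = 168
py1_5 = 180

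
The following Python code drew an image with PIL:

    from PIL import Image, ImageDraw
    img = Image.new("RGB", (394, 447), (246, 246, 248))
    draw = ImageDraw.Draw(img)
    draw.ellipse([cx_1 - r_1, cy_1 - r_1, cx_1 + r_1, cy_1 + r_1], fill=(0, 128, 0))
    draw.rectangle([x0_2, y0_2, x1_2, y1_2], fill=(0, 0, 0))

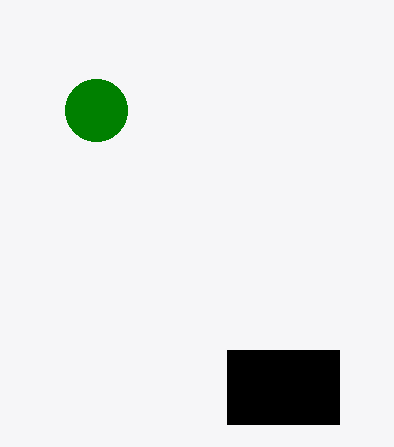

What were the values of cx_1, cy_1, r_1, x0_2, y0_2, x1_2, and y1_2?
cx_1 = 96; cy_1 = 110; r_1 = 31; x0_2 = 227; y0_2 = 350; x1_2 = 339; y1_2 = 424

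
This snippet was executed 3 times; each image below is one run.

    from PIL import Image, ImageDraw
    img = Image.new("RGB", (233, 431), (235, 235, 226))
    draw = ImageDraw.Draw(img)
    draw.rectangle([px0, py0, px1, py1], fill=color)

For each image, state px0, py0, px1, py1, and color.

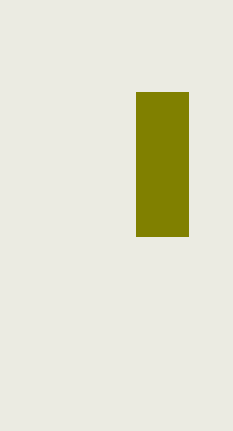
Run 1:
px0 = 136
py0 = 92
px1 = 188
py1 = 236
color = 'olive'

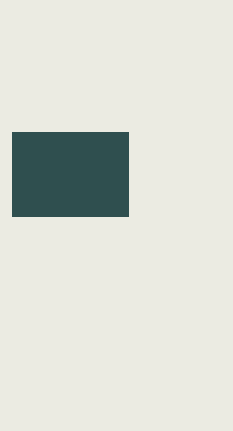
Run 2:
px0 = 12, py0 = 132, px1 = 128, py1 = 216, color = 'darkslategray'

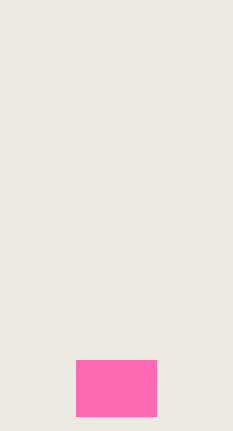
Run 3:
px0 = 76
py0 = 360
px1 = 156
py1 = 416
color = 'hotpink'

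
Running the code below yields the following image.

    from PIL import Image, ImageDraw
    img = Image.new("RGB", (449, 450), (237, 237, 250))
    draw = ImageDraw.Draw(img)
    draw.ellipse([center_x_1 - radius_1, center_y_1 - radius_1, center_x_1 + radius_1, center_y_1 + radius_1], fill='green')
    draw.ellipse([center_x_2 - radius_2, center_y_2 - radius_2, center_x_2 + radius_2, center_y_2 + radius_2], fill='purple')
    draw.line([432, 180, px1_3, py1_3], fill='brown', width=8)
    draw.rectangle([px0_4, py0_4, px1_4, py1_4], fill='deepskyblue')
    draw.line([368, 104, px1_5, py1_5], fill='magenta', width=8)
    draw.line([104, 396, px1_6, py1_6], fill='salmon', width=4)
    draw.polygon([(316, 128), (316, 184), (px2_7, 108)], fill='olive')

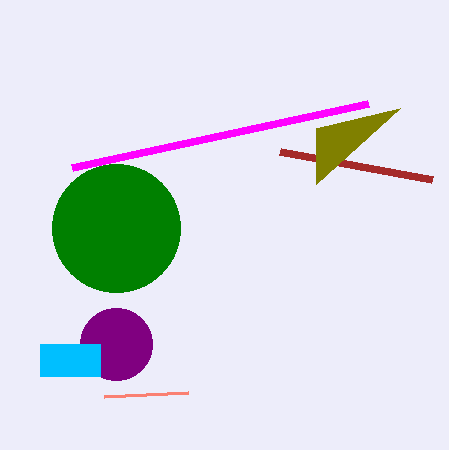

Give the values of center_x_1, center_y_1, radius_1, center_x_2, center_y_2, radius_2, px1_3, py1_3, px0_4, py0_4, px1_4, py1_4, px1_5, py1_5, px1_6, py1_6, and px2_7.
center_x_1 = 116
center_y_1 = 228
radius_1 = 64
center_x_2 = 116
center_y_2 = 344
radius_2 = 36
px1_3 = 280
py1_3 = 152
px0_4 = 40
py0_4 = 344
px1_4 = 100
py1_4 = 376
px1_5 = 72
py1_5 = 168
px1_6 = 188
py1_6 = 392
px2_7 = 400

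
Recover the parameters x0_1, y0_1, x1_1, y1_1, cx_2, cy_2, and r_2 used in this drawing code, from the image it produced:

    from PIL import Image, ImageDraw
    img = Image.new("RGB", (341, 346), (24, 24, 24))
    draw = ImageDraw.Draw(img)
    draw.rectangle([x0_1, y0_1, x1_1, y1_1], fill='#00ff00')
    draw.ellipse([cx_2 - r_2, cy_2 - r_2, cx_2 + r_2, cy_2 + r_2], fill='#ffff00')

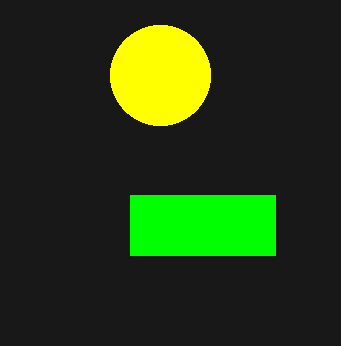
x0_1 = 130, y0_1 = 195, x1_1 = 275, y1_1 = 255, cx_2 = 160, cy_2 = 75, r_2 = 50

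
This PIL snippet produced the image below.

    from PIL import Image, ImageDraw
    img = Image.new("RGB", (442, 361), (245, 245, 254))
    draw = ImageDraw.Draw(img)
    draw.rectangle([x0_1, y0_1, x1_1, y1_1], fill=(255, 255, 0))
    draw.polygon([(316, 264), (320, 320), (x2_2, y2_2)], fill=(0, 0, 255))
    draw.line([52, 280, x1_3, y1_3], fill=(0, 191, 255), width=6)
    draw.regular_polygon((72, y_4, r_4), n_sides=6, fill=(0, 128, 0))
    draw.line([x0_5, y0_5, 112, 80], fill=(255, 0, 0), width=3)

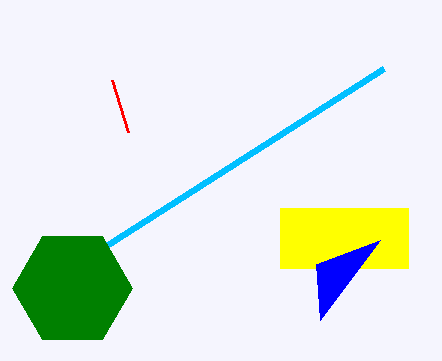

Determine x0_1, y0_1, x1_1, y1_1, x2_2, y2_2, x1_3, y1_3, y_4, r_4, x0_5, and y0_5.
x0_1 = 280
y0_1 = 208
x1_1 = 408
y1_1 = 268
x2_2 = 380
y2_2 = 240
x1_3 = 384
y1_3 = 68
y_4 = 288
r_4 = 60
x0_5 = 128
y0_5 = 132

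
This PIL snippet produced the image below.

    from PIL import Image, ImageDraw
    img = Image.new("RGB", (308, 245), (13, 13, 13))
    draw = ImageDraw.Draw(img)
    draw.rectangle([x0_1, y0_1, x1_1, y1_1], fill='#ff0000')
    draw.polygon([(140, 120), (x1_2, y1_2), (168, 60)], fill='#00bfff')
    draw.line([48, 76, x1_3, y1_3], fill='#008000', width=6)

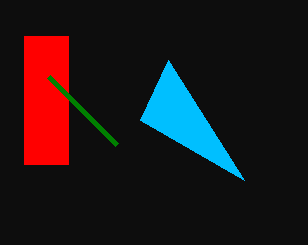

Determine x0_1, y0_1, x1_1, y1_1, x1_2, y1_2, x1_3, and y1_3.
x0_1 = 24, y0_1 = 36, x1_1 = 68, y1_1 = 164, x1_2 = 244, y1_2 = 180, x1_3 = 116, y1_3 = 144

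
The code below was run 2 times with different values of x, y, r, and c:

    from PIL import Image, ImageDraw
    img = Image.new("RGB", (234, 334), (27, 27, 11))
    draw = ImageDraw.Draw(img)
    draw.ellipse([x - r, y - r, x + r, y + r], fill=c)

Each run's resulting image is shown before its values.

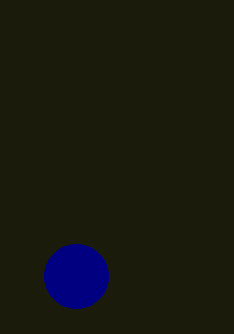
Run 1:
x = 76
y = 276
r = 32
c = 'navy'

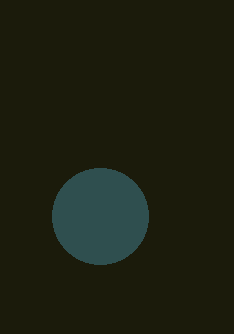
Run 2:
x = 100, y = 216, r = 48, c = 'darkslategray'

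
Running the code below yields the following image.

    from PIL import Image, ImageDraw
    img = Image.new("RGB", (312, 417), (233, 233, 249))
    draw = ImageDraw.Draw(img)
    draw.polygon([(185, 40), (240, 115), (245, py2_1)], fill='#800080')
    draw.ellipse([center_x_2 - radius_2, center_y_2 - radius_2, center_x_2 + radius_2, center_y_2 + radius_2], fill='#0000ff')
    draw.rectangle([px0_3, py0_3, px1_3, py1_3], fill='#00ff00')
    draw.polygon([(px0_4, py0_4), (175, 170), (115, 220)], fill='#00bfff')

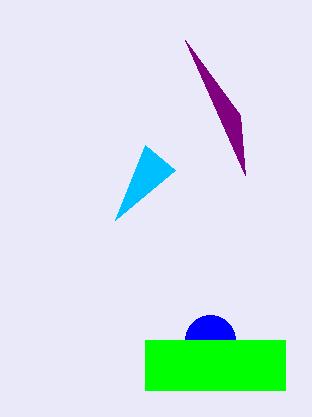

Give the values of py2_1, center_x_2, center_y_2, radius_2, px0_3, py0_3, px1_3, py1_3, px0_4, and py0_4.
py2_1 = 175; center_x_2 = 210; center_y_2 = 340; radius_2 = 25; px0_3 = 145; py0_3 = 340; px1_3 = 285; py1_3 = 390; px0_4 = 145; py0_4 = 145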